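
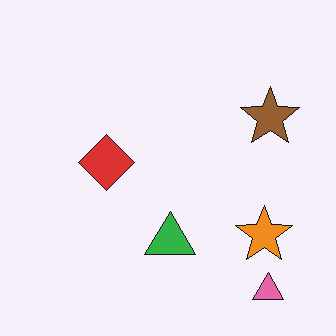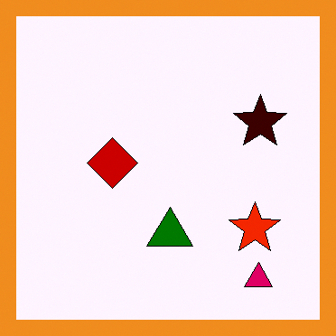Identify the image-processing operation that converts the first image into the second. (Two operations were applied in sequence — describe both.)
The image was given much higher contrast, then framed with a orange border.

Tones are pushed away from mid-grey across the whole image — a global contrast change. A solid orange frame runs around the edge of the second image, with the content slightly shrunk inside it.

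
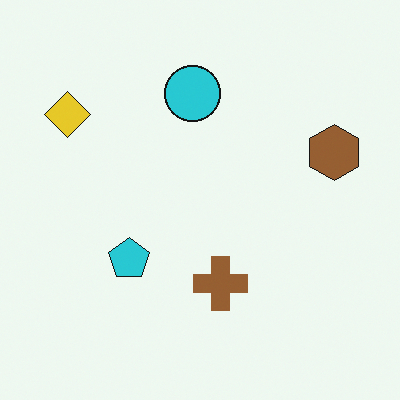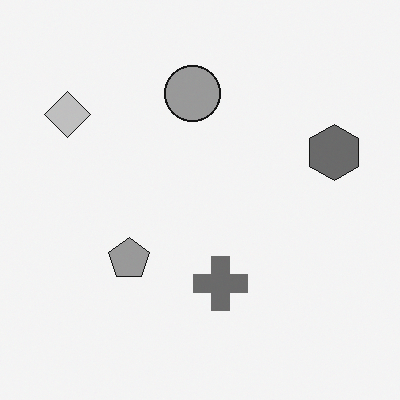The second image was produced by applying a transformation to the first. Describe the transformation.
This is the original image converted to grayscale.

All color is removed — every shape is now a shade of grey.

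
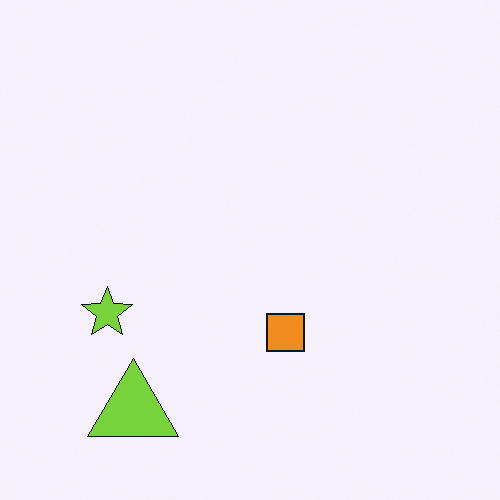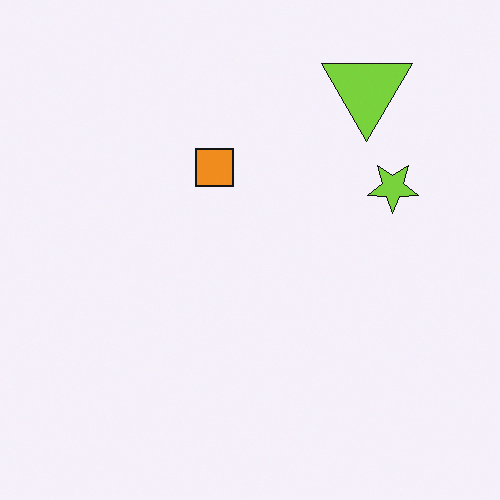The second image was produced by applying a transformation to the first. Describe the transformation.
The transformation is: rotated 180°.

The lime triangle sits in the bottom-left of the first image and the top-right of the second — consistent with a whole-image 180° rotation.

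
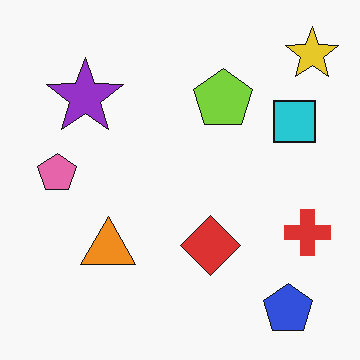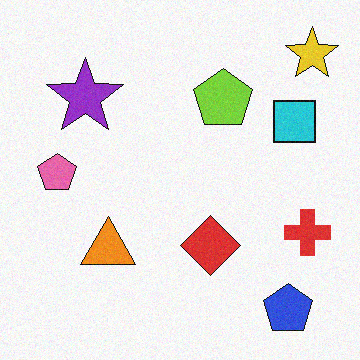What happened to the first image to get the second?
Degraded with light additive noise.

Random speckle covers the whole image, including the flat background.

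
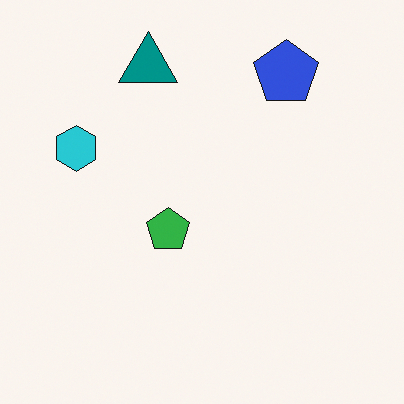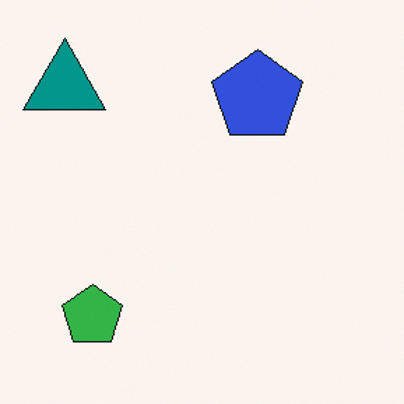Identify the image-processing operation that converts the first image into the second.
This is the original image cropped slightly and scaled back up.

The visible shapes are larger and the field of view is narrower; shapes near the original edges may be partly or wholly outside the frame — a crop-and-rescale.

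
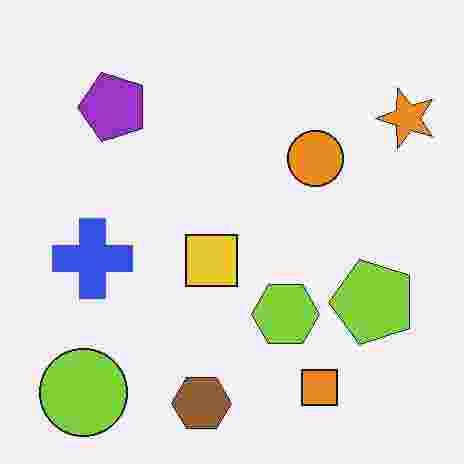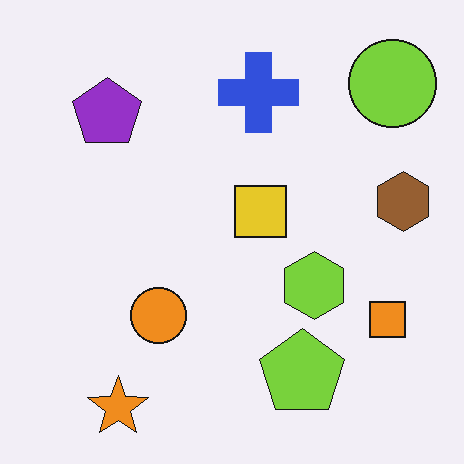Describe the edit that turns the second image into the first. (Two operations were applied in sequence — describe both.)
The transformation is: degraded with heavy JPEG compression, then transposed (reflected across the top-left ↔ bottom-right diagonal).

Blocky 8×8 compression artifacts appear around shape edges and the flat background shows ringing — characteristic JPEG degradation. Shapes have swapped their row and column positions — what was in the top-right is now in the bottom-left — a diagonal reflection.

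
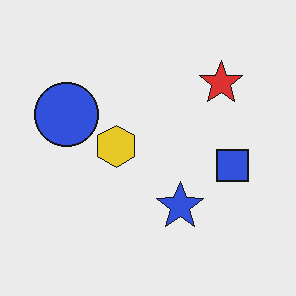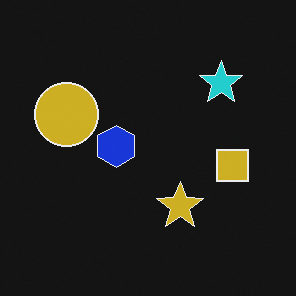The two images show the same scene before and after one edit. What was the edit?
The transformation is: color-inverted (negative).

The light background has become dark and every shape's color is its complement — a photographic negative.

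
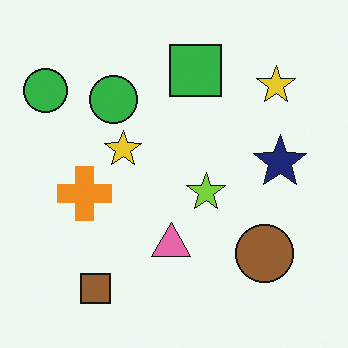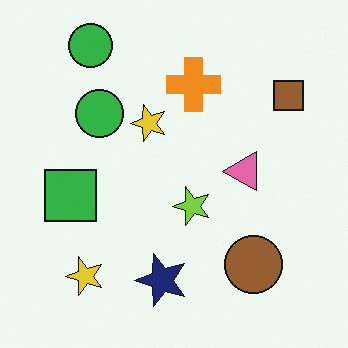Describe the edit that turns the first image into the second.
The second image is the first transposed (reflected across the top-left ↔ bottom-right diagonal).

Shapes have swapped their row and column positions — what was in the top-right is now in the bottom-left — a diagonal reflection.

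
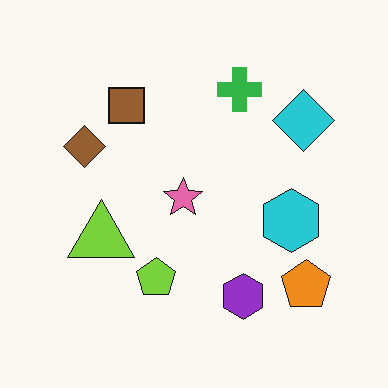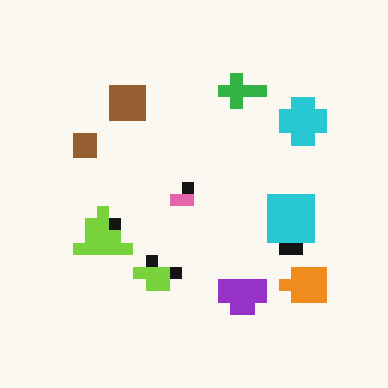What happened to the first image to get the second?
This is the original image heavily pixelated into large blocks.

Shapes are reduced to large square blocks; fine edges and outlines are lost — a downscale-then-upscale (mosaic) effect.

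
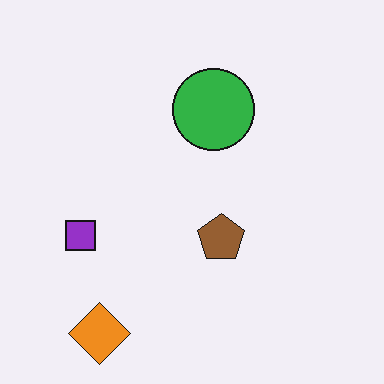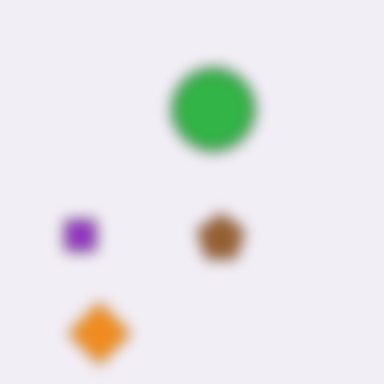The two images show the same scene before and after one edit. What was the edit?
The transformation is: strongly gaussian-blurred.

Shape edges and outlines are uniformly softened across the whole image.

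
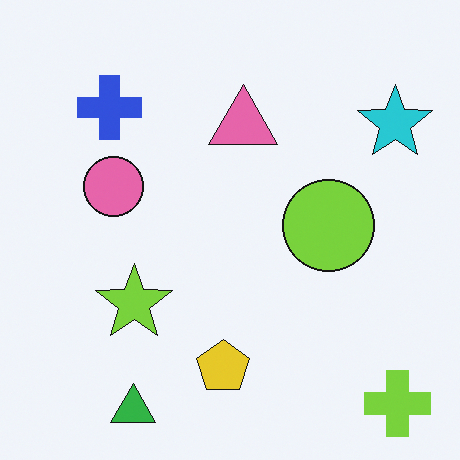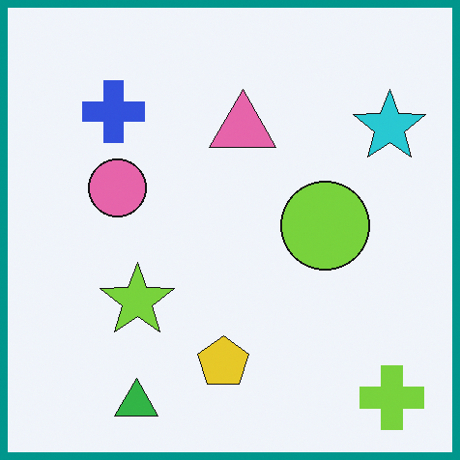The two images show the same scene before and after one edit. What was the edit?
Framed with a teal border.

A solid teal frame runs around the edge of the second image, with the content slightly shrunk inside it.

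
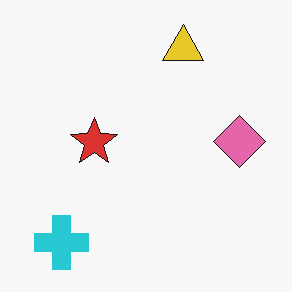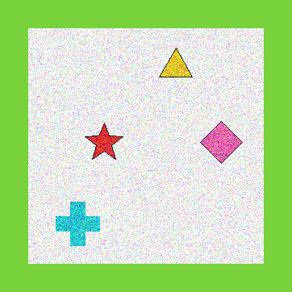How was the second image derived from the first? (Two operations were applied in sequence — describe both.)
The image was degraded with heavy additive noise, then framed with a lime border.

Random speckle covers the whole image, including the flat background. A solid lime frame runs around the edge of the second image, with the content slightly shrunk inside it.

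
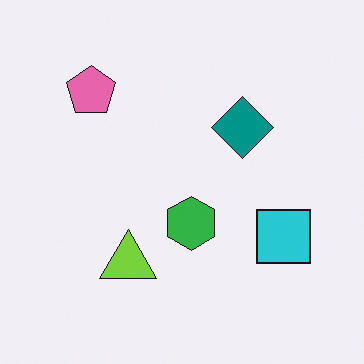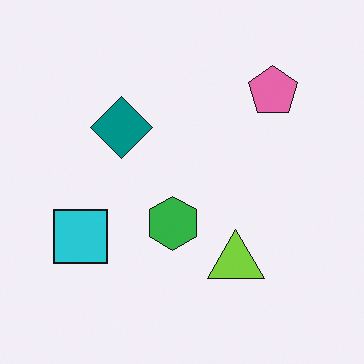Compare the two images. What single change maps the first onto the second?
This is the original image flipped horizontally (left ↔ right).

The cyan square is in the right of the first image and the left of the second — shapes on opposite sides of the vertical midline have swapped in a mirror flip.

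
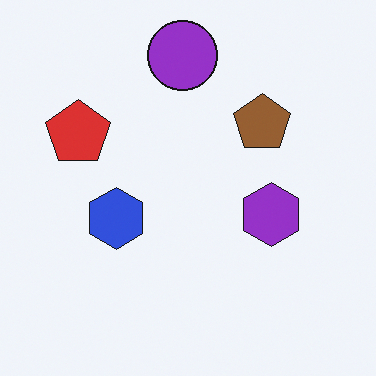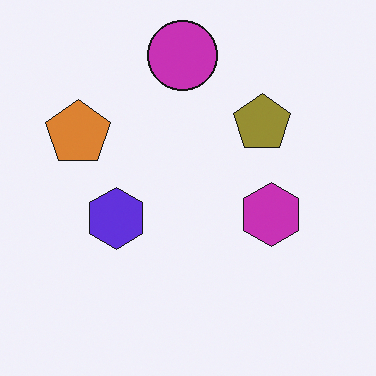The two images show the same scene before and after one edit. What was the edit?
The second image is the first hue-shifted slightly.

Every shape's color has rotated by the same amount around the hue wheel — a uniform hue shift.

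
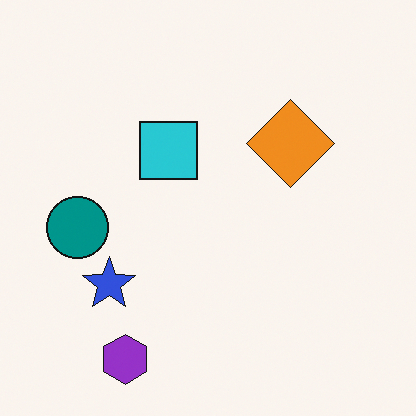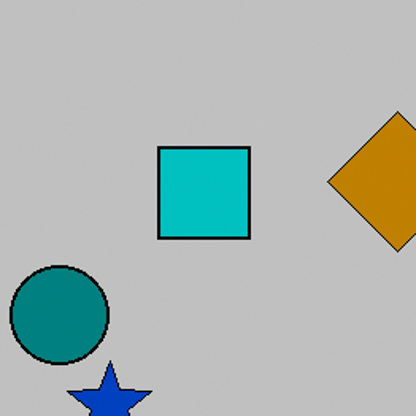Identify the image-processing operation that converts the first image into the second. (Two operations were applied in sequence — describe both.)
This is the original image heavily posterized to just a handful of flat colors, then cropped to a modestly smaller region and rescaled.

Each flat color has snapped to a coarser quantized level — most visibly, the near-white background has dropped to a flat grey. The visible shapes are larger and the field of view is narrower; shapes near the original edges may be partly or wholly outside the frame — a crop-and-rescale.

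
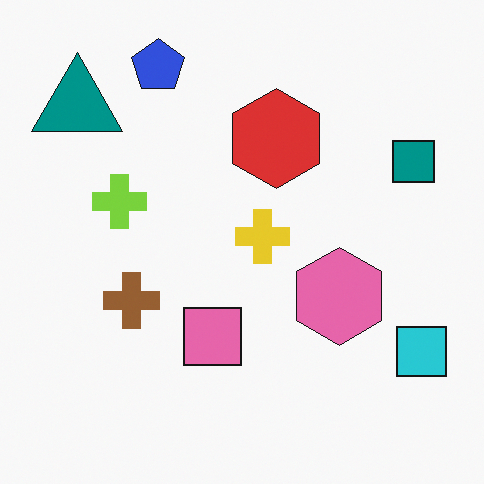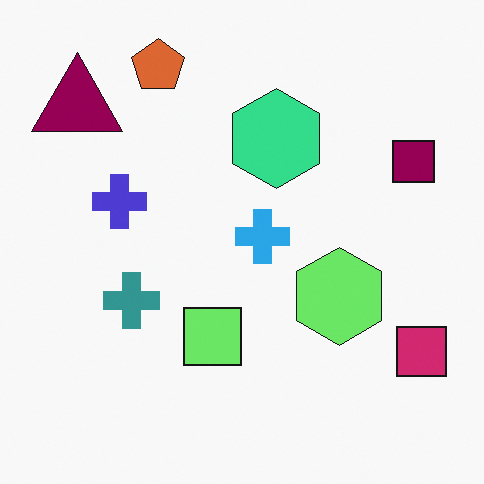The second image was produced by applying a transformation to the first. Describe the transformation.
The image was hue-shifted through roughly a third of the color wheel.

Every shape's color has rotated by the same amount around the hue wheel — a uniform hue shift.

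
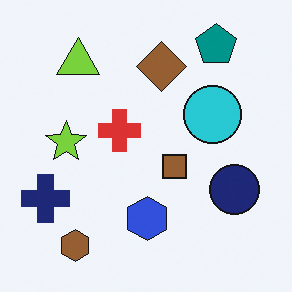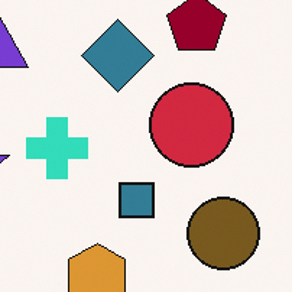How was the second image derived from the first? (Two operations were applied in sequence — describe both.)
Hue-shifted through roughly half the color wheel, then cropped slightly and scaled back up.

Every shape's color has rotated by the same amount around the hue wheel — a uniform hue shift. The visible shapes are larger and the field of view is narrower; shapes near the original edges may be partly or wholly outside the frame — a crop-and-rescale.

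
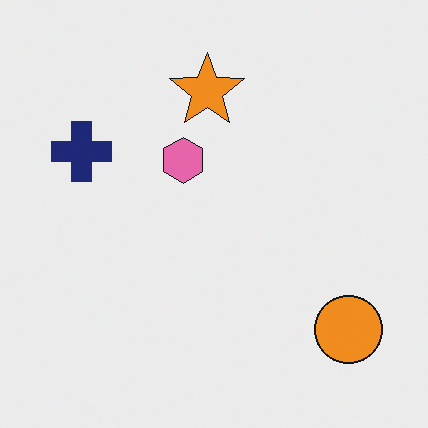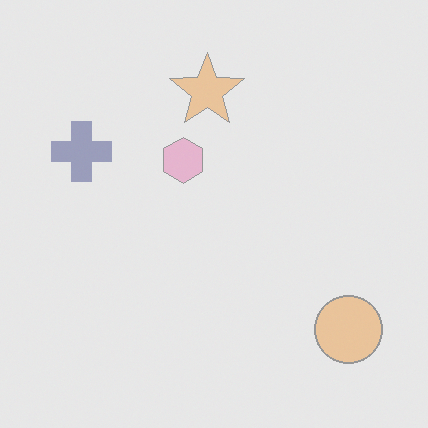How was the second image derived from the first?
It was washed out (contrast reduced).

Tones are pushed toward mid-grey across the whole image — a global contrast change.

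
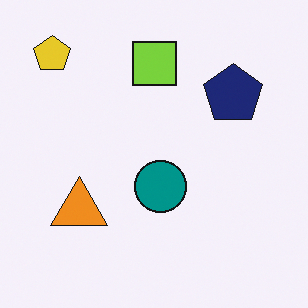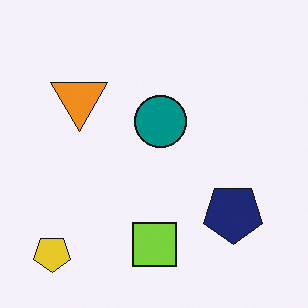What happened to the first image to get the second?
This is the original image flipped vertically (top ↔ bottom).

The yellow pentagon is in the top-left of the first image and the bottom-left of the second — shapes on opposite sides of the horizontal midline have swapped in a mirror flip.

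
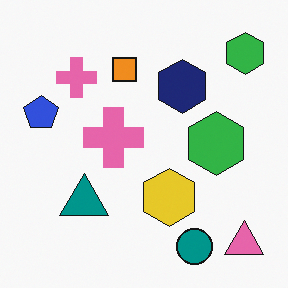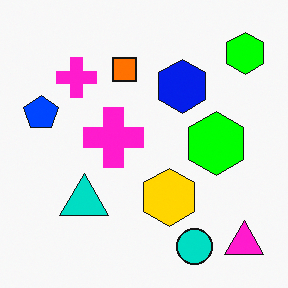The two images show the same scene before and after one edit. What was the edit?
This is the original image heavily oversaturated.

All colors are more vivid — a global saturation change.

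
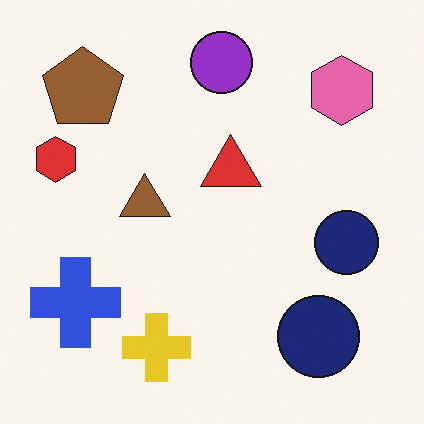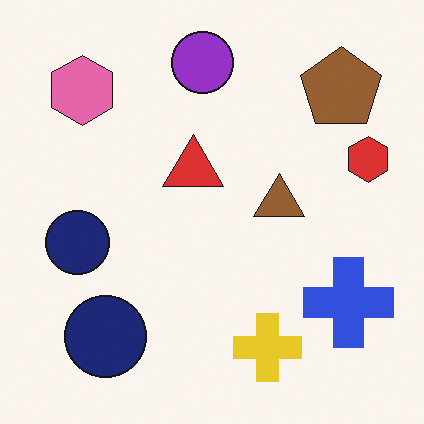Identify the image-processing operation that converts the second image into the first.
The image was flipped horizontally (left ↔ right).

The red hexagon is in the right of the second image and the left of the first — shapes on opposite sides of the vertical midline have swapped in a mirror flip.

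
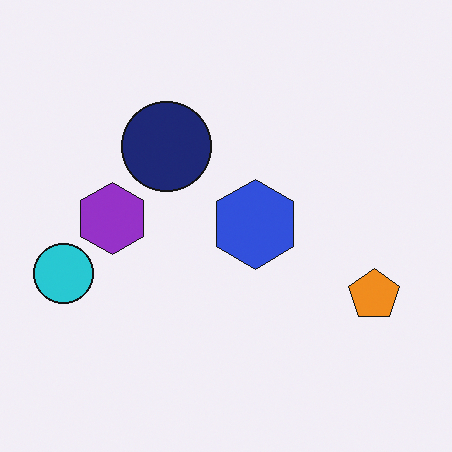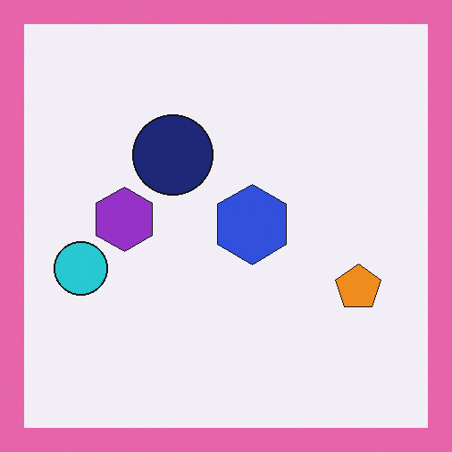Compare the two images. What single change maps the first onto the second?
Framed with a pink border.

A solid pink frame runs around the edge of the second image, with the content slightly shrunk inside it.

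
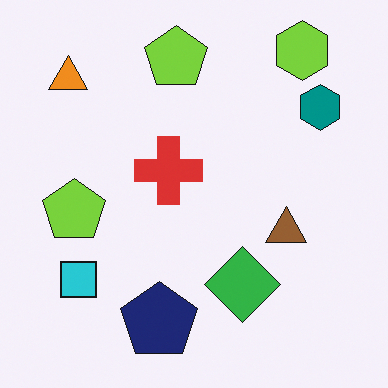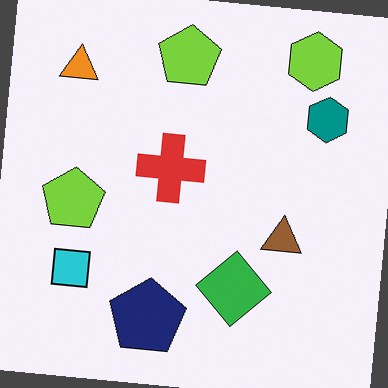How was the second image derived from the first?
The transformation is: rotated clockwise by a small amount.

Every shape is tilted by the same angle and the image corners show triangular fill wedges — a whole-image rotation by a non-right angle.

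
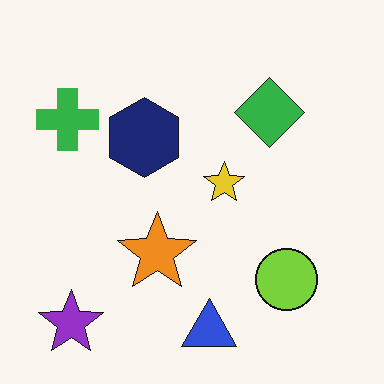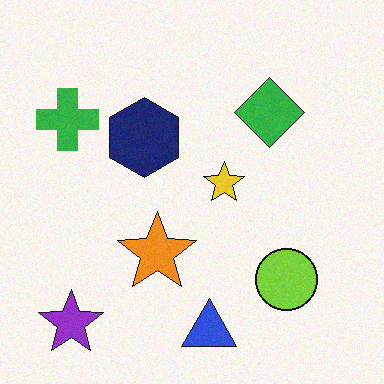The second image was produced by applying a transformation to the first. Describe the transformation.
The second image is the first degraded with light additive noise.

Random speckle covers the whole image, including the flat background.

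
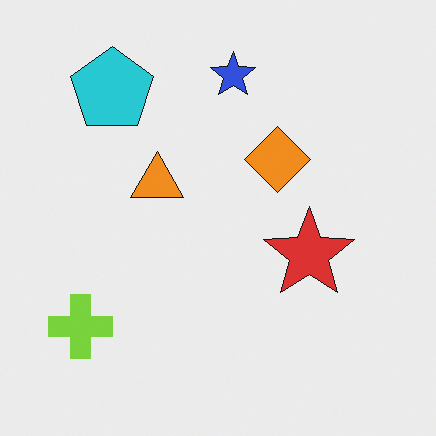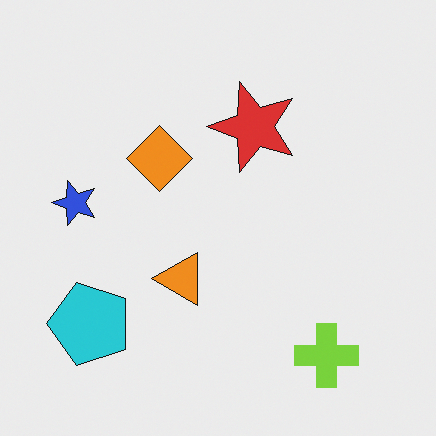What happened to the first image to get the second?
Rotated 90° counter-clockwise.

The lime cross sits in the bottom-left of the first image and the bottom-right of the second — consistent with a whole-image 90° counter-clockwise rotation.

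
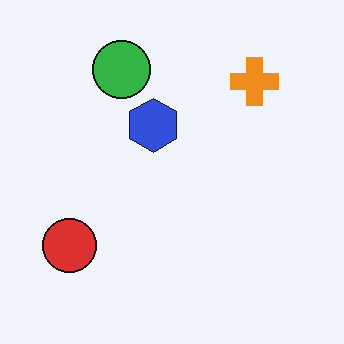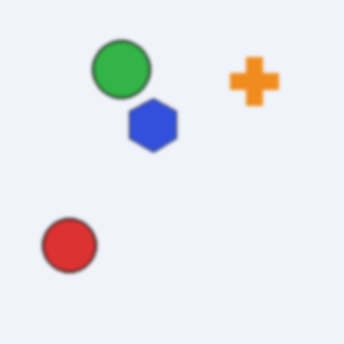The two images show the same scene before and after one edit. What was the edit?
It was lightly blurred.

Shape edges and outlines are uniformly softened across the whole image.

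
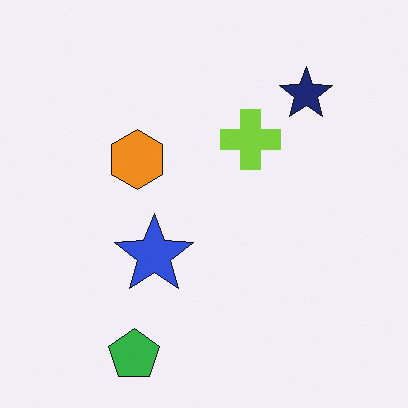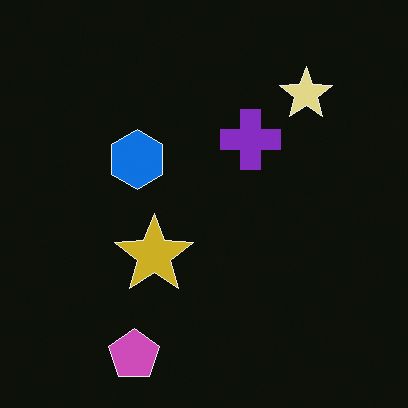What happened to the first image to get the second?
The second image is the first color-inverted (negative).

The light background has become dark and every shape's color is its complement — a photographic negative.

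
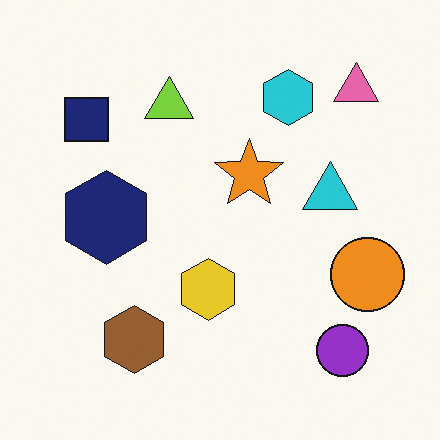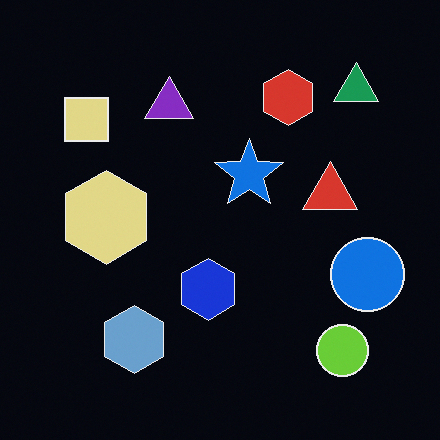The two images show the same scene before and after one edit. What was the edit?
The second image is the first color-inverted (negative).

The light background has become dark and every shape's color is its complement — a photographic negative.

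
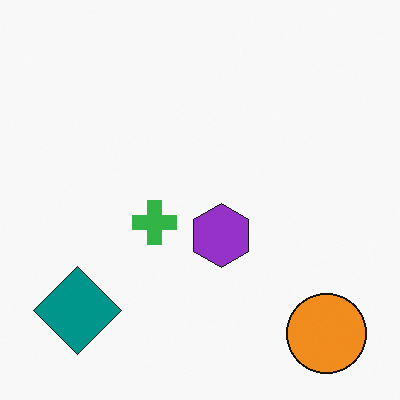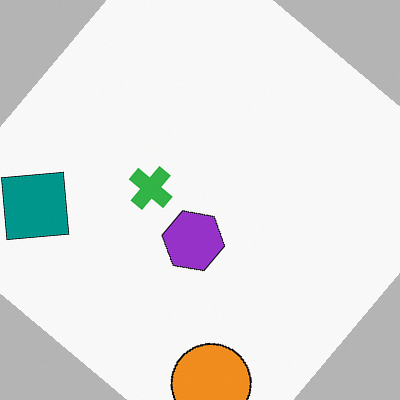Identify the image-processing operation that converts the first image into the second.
This is the original image rotated clockwise by a large amount — several tens of degrees.

Every shape is tilted by the same angle and the image corners show triangular fill wedges — a whole-image rotation by a non-right angle.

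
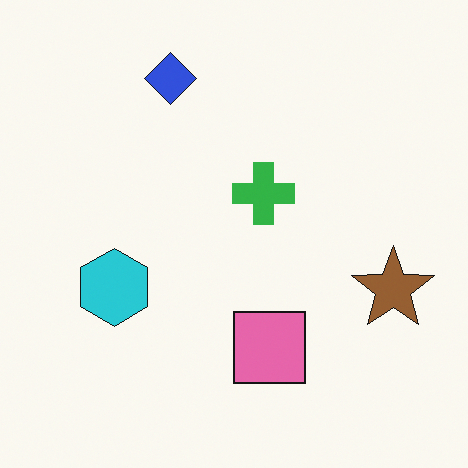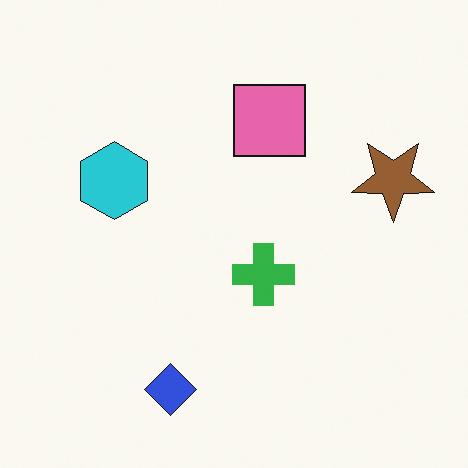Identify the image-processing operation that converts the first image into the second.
This is the original image flipped vertically (top ↔ bottom).

The blue diamond is in the top of the first image and the bottom of the second — shapes on opposite sides of the horizontal midline have swapped in a mirror flip.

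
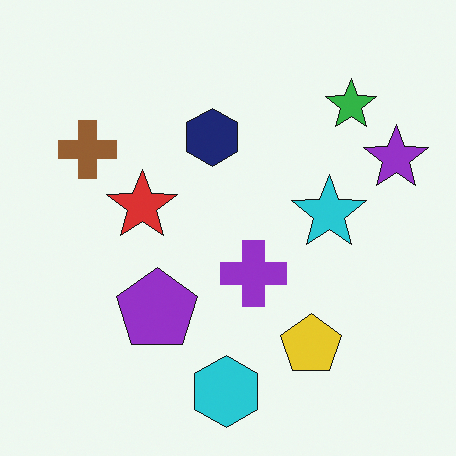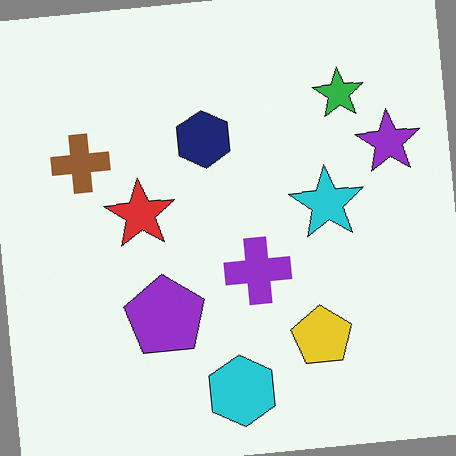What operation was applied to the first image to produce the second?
The transformation is: rotated counter-clockwise by a slight angle.

Every shape is tilted by the same angle and the image corners show triangular fill wedges — a whole-image rotation by a non-right angle.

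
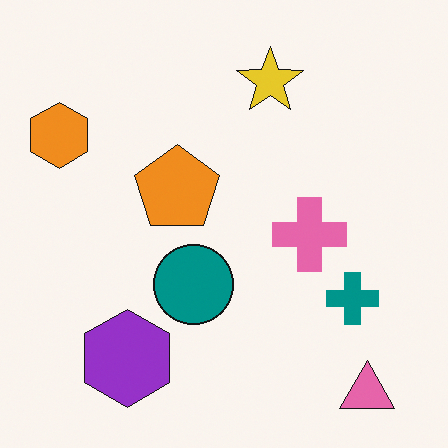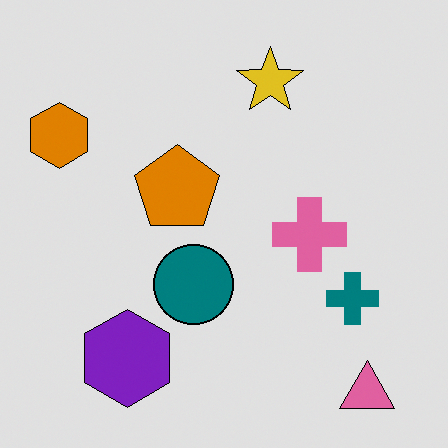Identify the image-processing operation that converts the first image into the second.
It was moderately posterized.

Each flat color has snapped to a coarser quantized level — most visibly, the near-white background has dropped to a flat grey.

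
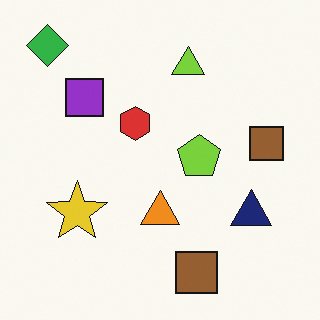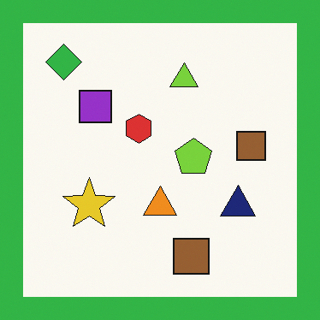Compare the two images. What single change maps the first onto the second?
This is the original image framed with a green border.

A solid green frame runs around the edge of the second image, with the content slightly shrunk inside it.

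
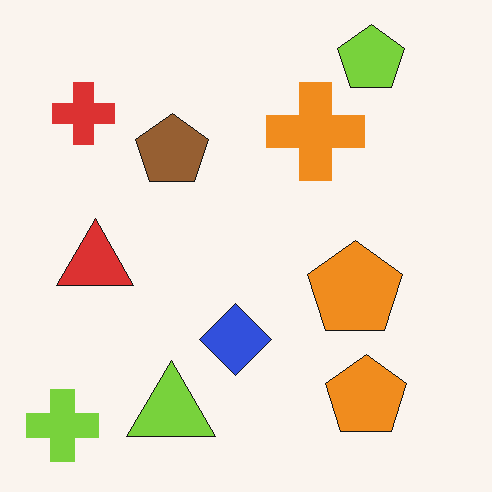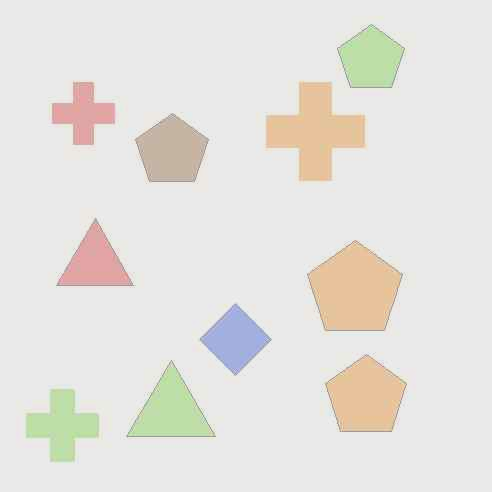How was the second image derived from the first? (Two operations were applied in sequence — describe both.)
Degraded with heavy JPEG compression, then washed out (contrast reduced).

Blocky 8×8 compression artifacts appear around shape edges and the flat background shows ringing — characteristic JPEG degradation. Tones are pushed toward mid-grey across the whole image — a global contrast change.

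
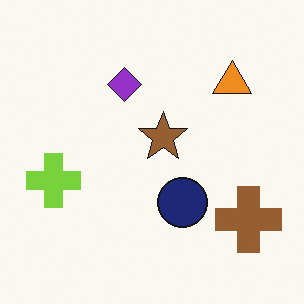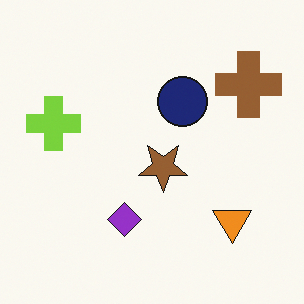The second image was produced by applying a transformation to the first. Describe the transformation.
The transformation is: flipped vertically (top ↔ bottom).

The orange triangle is in the top-right of the first image and the bottom-right of the second — shapes on opposite sides of the horizontal midline have swapped in a mirror flip.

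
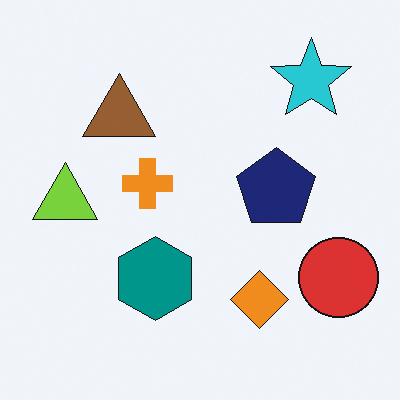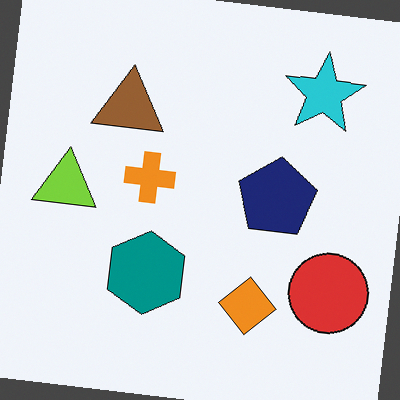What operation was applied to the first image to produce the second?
The second image is the first rotated clockwise by a slight angle.

Every shape is tilted by the same angle and the image corners show triangular fill wedges — a whole-image rotation by a non-right angle.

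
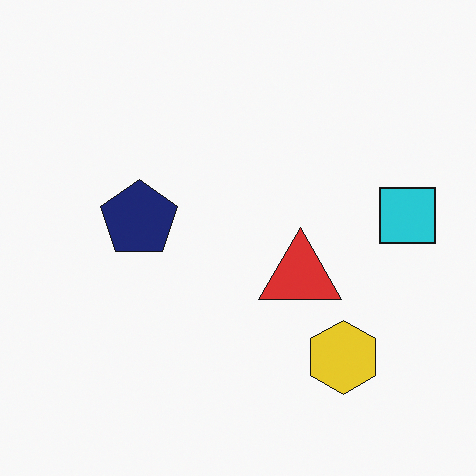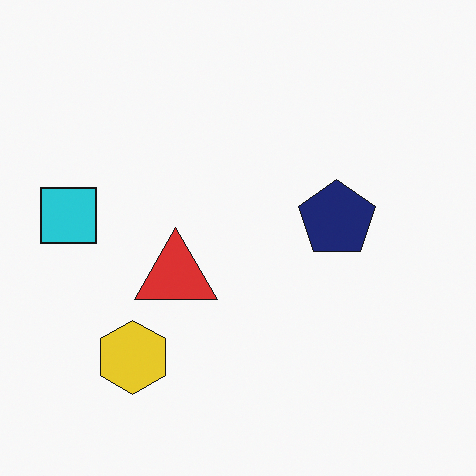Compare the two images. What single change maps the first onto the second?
Flipped horizontally (left ↔ right).

The cyan square is in the right of the first image and the left of the second — shapes on opposite sides of the vertical midline have swapped in a mirror flip.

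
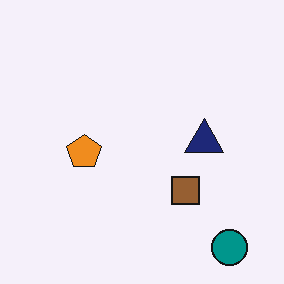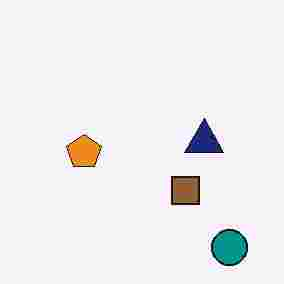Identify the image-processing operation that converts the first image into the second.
The transformation is: degraded with heavy JPEG compression.

Blocky 8×8 compression artifacts appear around shape edges and the flat background shows ringing — characteristic JPEG degradation.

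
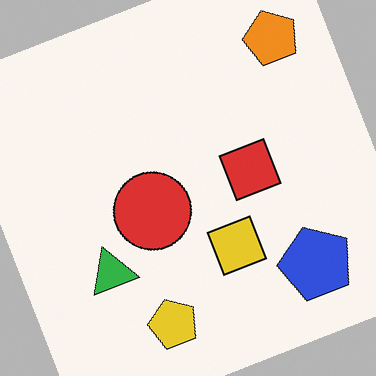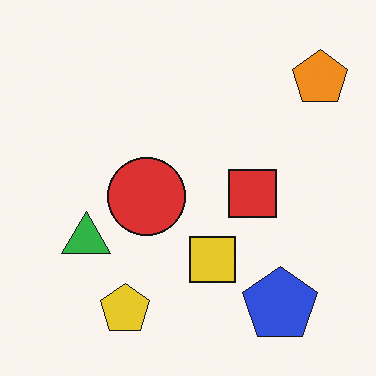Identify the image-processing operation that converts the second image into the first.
The transformation is: rotated counter-clockwise by a moderate amount.

Every shape is tilted by the same angle and the image corners show triangular fill wedges — a whole-image rotation by a non-right angle.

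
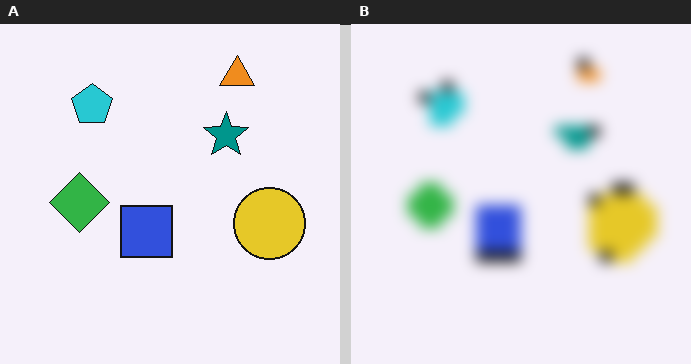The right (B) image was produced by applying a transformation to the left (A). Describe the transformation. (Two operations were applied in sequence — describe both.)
This is the original image coarsely pixelated, then strongly gaussian-blurred.

Shapes are reduced to large square blocks; fine edges and outlines are lost — a downscale-then-upscale (mosaic) effect. Shape edges and outlines are uniformly softened across the whole image.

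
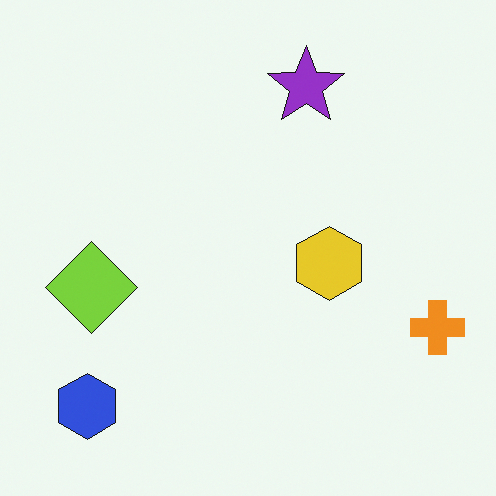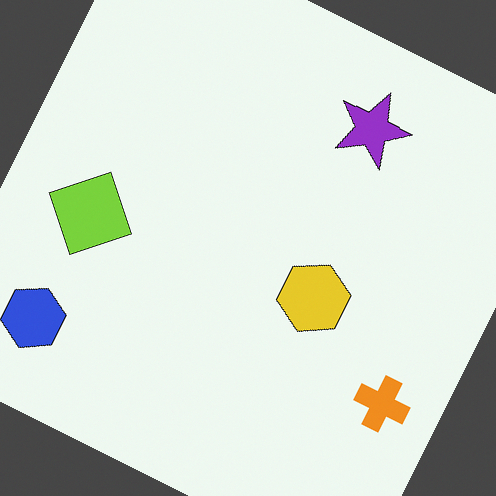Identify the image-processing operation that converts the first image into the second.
The image was rotated clockwise by a moderate amount.

Every shape is tilted by the same angle and the image corners show triangular fill wedges — a whole-image rotation by a non-right angle.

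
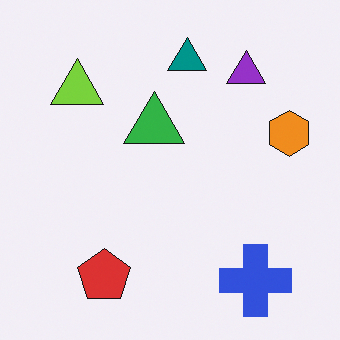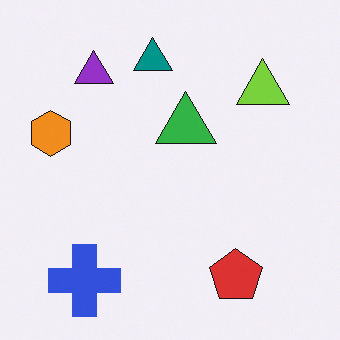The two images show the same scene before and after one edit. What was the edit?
The image was flipped horizontally (left ↔ right).

The orange hexagon is in the right of the first image and the left of the second — shapes on opposite sides of the vertical midline have swapped in a mirror flip.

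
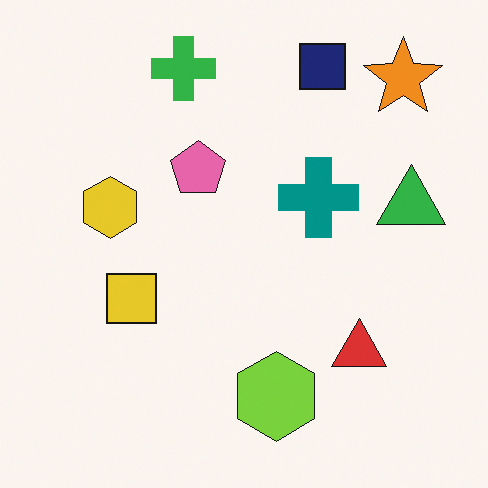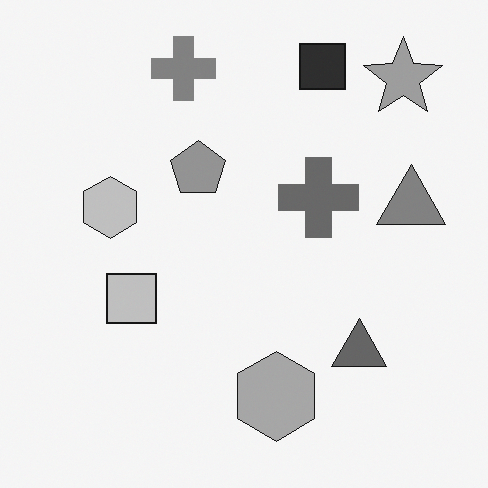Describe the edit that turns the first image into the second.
This is the original image converted to grayscale.

All color is removed — every shape is now a shade of grey.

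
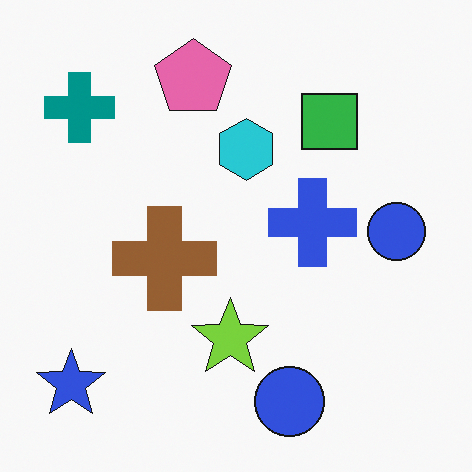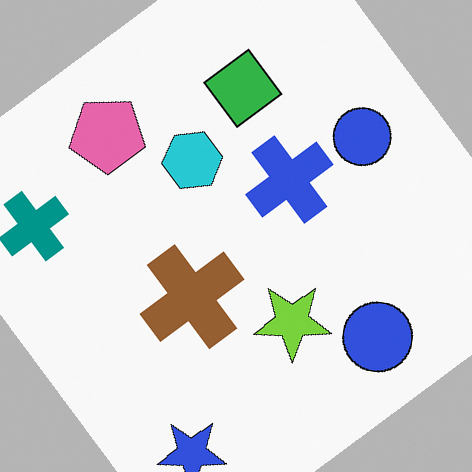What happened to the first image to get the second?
The second image is the first rotated counter-clockwise by a large amount — several tens of degrees.

Every shape is tilted by the same angle and the image corners show triangular fill wedges — a whole-image rotation by a non-right angle.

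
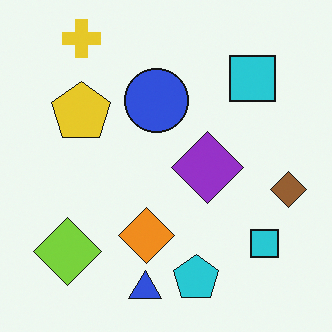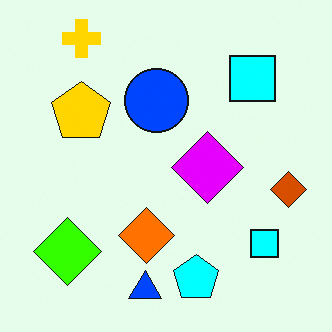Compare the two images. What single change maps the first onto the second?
This is the original image heavily oversaturated.

All colors are more vivid — a global saturation change.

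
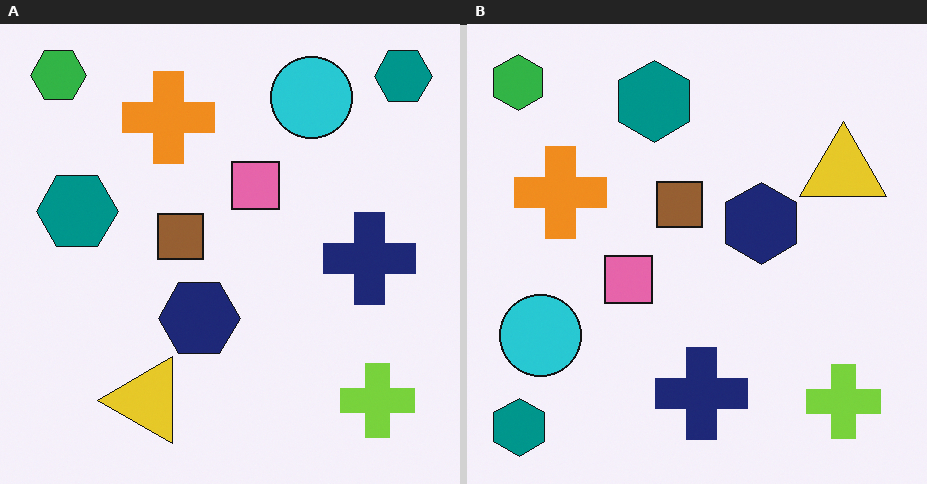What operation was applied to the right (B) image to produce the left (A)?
The transformation is: transposed (reflected across the top-left ↔ bottom-right diagonal).

Shapes have swapped their row and column positions — what was in the top-right is now in the bottom-left — a diagonal reflection.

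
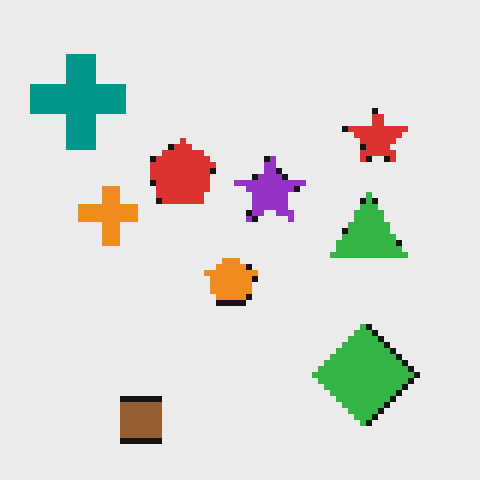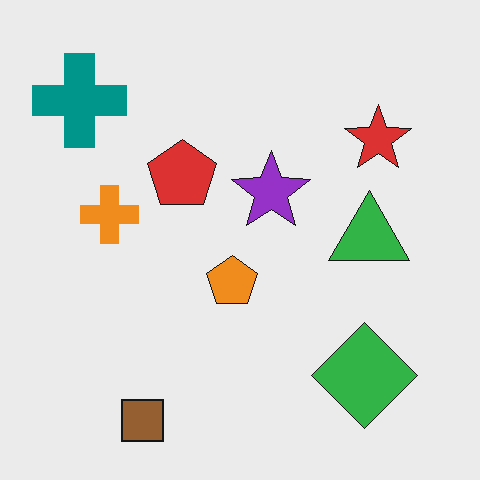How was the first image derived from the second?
It was pixelated into visible square blocks.

Shapes are reduced to large square blocks; fine edges and outlines are lost — a downscale-then-upscale (mosaic) effect.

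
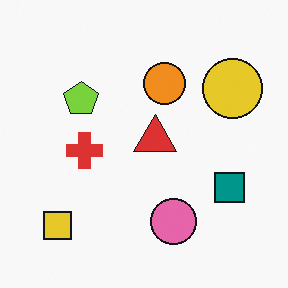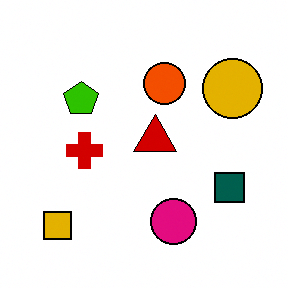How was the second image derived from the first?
The image was boosted in contrast.

Tones are pushed away from mid-grey across the whole image — a global contrast change.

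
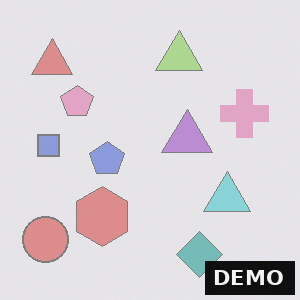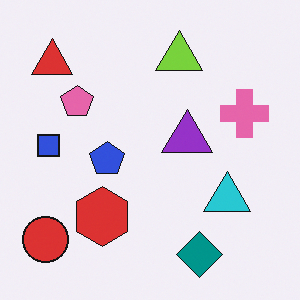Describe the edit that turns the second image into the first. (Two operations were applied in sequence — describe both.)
The image was washed out (contrast reduced), then watermarked with the text "DEMO" in the lower-right corner.

Tones are pushed toward mid-grey across the whole image — a global contrast change. A dark label reading "DEMO" appears in the lower-right corner.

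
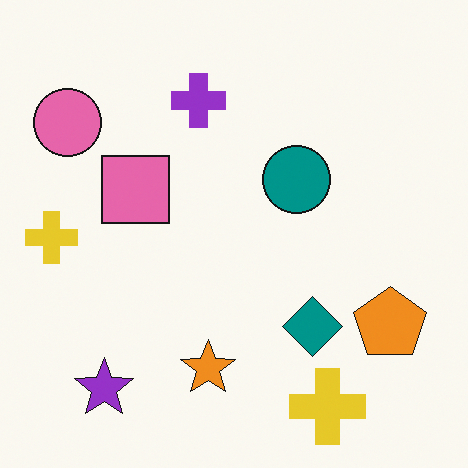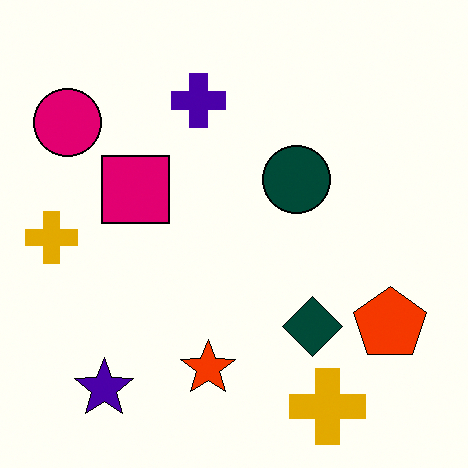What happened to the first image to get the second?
It was given much higher contrast.

Tones are pushed away from mid-grey across the whole image — a global contrast change.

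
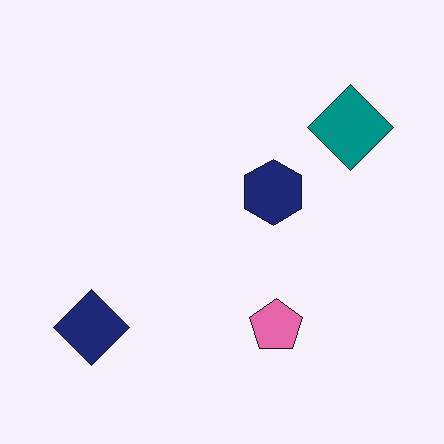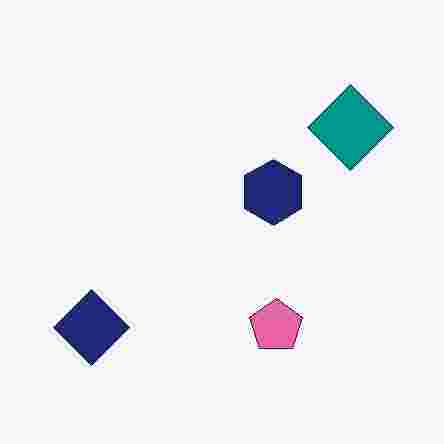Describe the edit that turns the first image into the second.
It was heavily JPEG-compressed with obvious blocking artifacts.

Blocky 8×8 compression artifacts appear around shape edges and the flat background shows ringing — characteristic JPEG degradation.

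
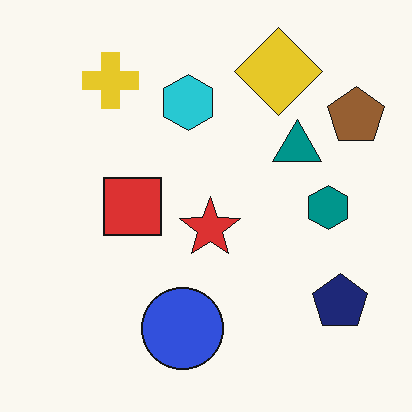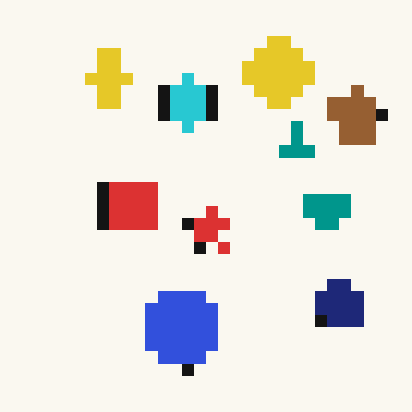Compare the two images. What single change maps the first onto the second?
The second image is the first heavily pixelated into large blocks.

Shapes are reduced to large square blocks; fine edges and outlines are lost — a downscale-then-upscale (mosaic) effect.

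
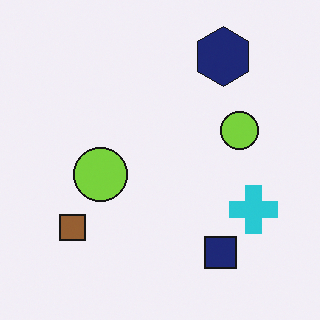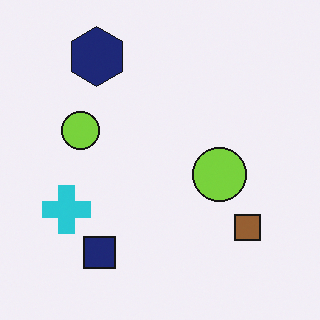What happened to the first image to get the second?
Flipped horizontally (left ↔ right).

The cyan cross is in the right of the first image and the left of the second — shapes on opposite sides of the vertical midline have swapped in a mirror flip.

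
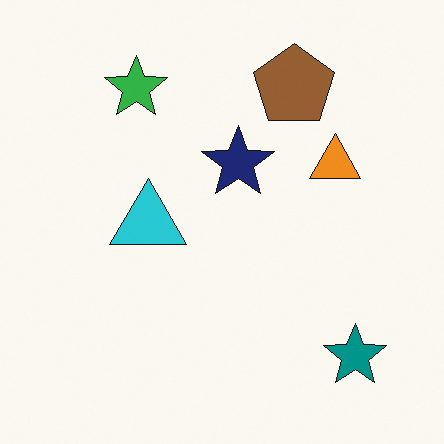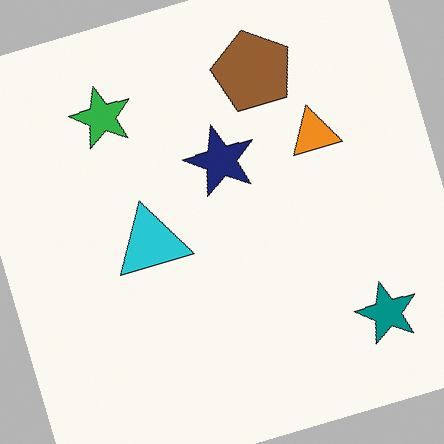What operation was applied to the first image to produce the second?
The second image is the first rotated counter-clockwise by a clearly visible amount.

Every shape is tilted by the same angle and the image corners show triangular fill wedges — a whole-image rotation by a non-right angle.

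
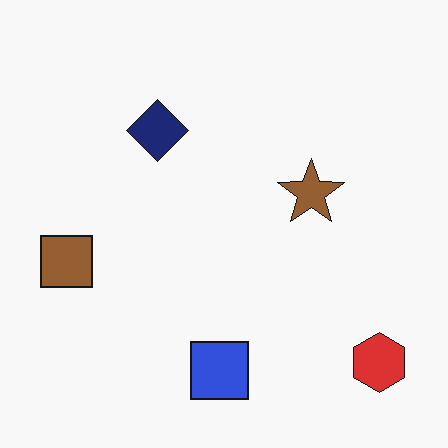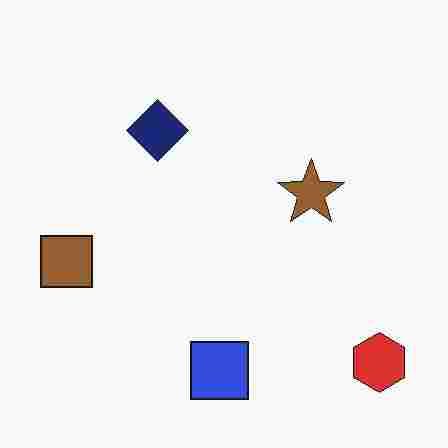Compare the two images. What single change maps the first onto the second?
Heavily JPEG-compressed with obvious blocking artifacts.

Blocky 8×8 compression artifacts appear around shape edges and the flat background shows ringing — characteristic JPEG degradation.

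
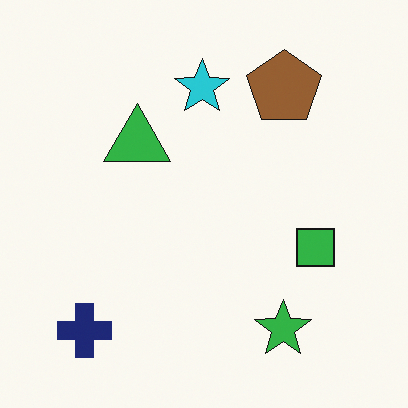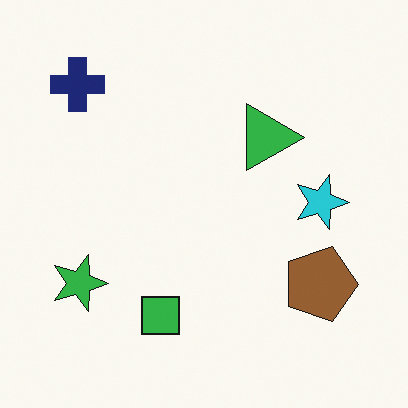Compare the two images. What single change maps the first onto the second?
Rotated 90° clockwise.

The navy cross sits in the bottom-left of the first image and the top-left of the second — consistent with a whole-image 90° clockwise rotation.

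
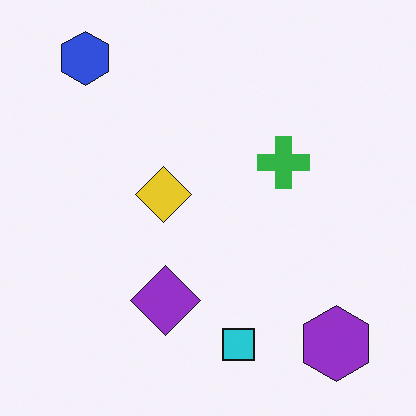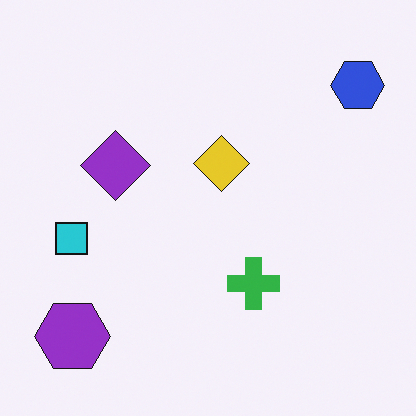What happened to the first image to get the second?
This is the original image rotated 90° clockwise.

The blue hexagon sits in the top-left of the first image and the top-right of the second — consistent with a whole-image 90° clockwise rotation.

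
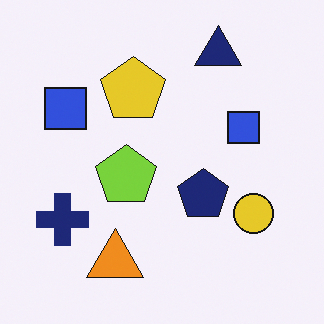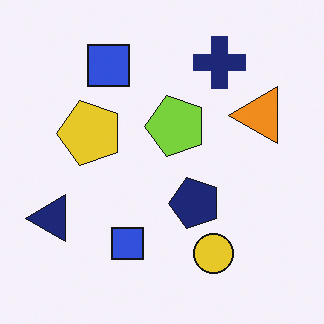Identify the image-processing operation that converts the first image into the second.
It was transposed (reflected across the top-left ↔ bottom-right diagonal).

Shapes have swapped their row and column positions — what was in the top-right is now in the bottom-left — a diagonal reflection.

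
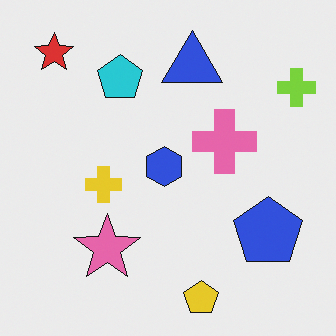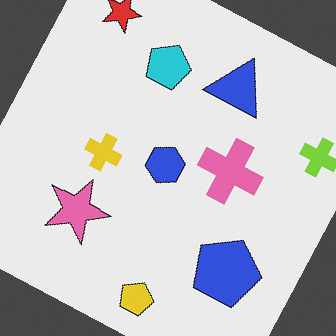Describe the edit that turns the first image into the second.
The image was rotated clockwise by a moderate amount.

Every shape is tilted by the same angle and the image corners show triangular fill wedges — a whole-image rotation by a non-right angle.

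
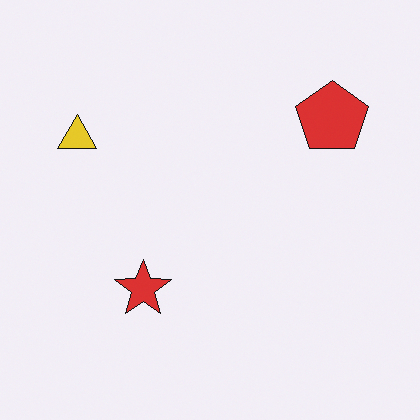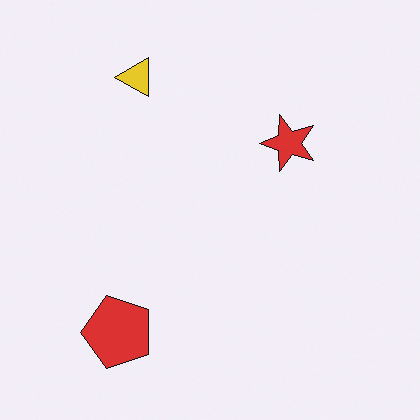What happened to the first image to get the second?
The transformation is: transposed (reflected across the top-left ↔ bottom-right diagonal).

Shapes have swapped their row and column positions — what was in the top-right is now in the bottom-left — a diagonal reflection.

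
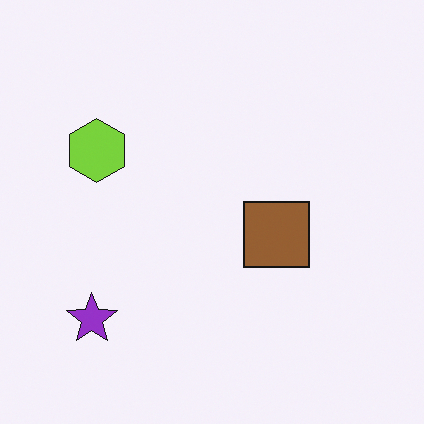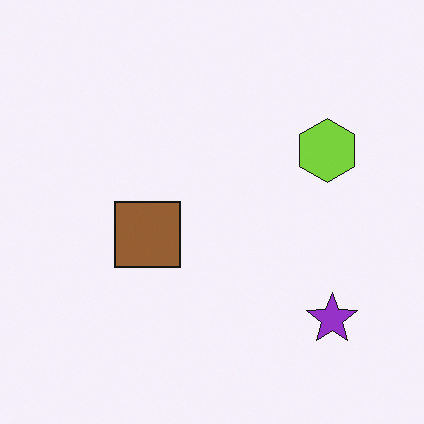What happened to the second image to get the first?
The image was flipped horizontally (left ↔ right).

The purple star is in the bottom-right of the second image and the bottom-left of the first — shapes on opposite sides of the vertical midline have swapped in a mirror flip.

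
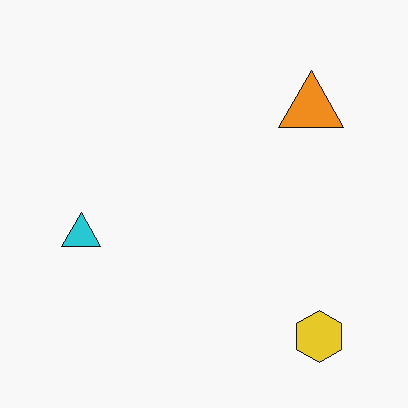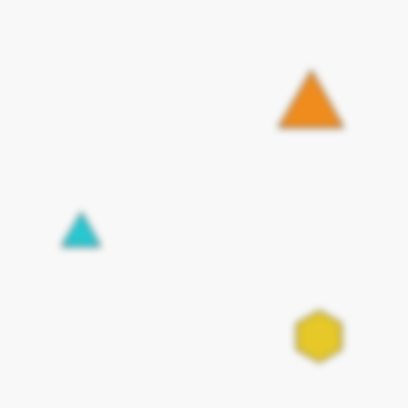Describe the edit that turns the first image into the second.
The second image is the first moderately blurred.

Shape edges and outlines are uniformly softened across the whole image.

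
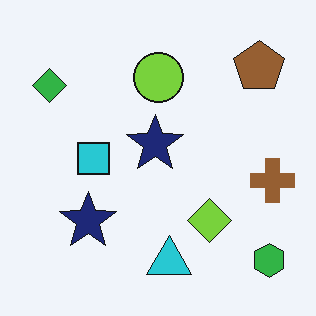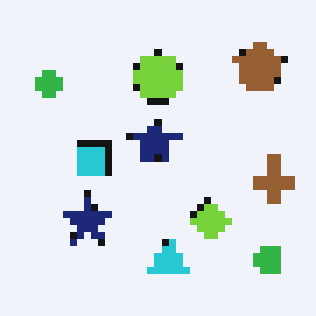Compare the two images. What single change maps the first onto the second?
The second image is the first moderately pixelated.

Shapes are reduced to large square blocks; fine edges and outlines are lost — a downscale-then-upscale (mosaic) effect.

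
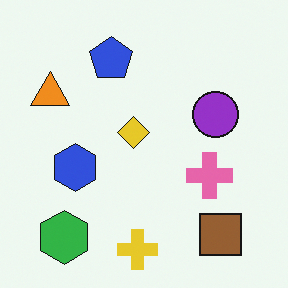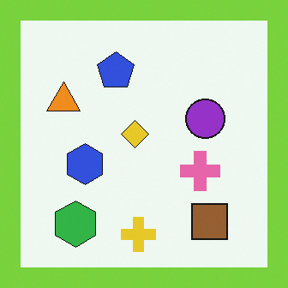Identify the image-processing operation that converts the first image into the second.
The transformation is: framed with a lime border.

A solid lime frame runs around the edge of the second image, with the content slightly shrunk inside it.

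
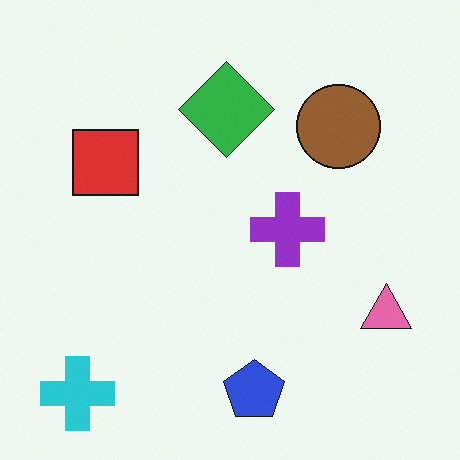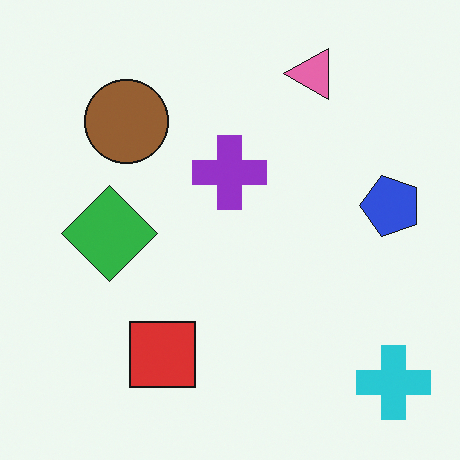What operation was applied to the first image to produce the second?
Rotated 90° counter-clockwise.

The cyan cross sits in the bottom-left of the first image and the bottom-right of the second — consistent with a whole-image 90° counter-clockwise rotation.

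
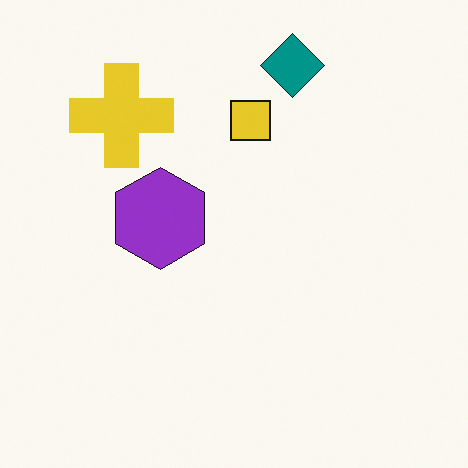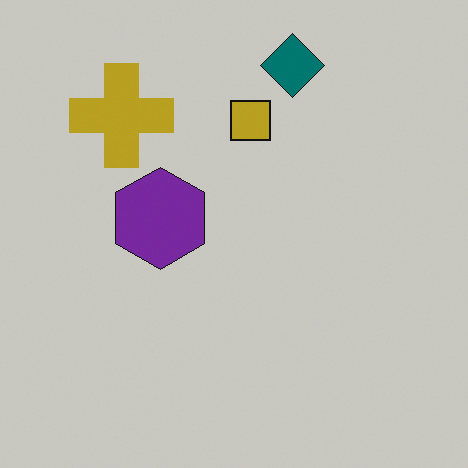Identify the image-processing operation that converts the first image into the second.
This is the original image darkened a little.

Every pixel — background and shapes alike — is uniformly darkened.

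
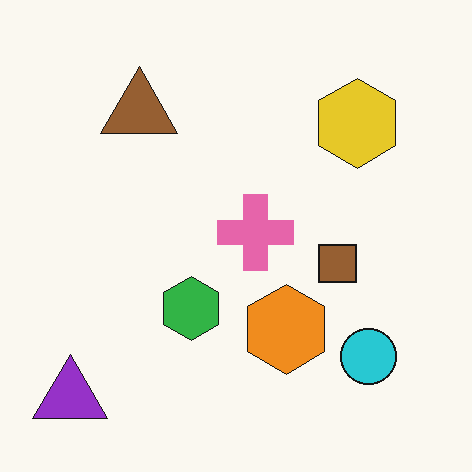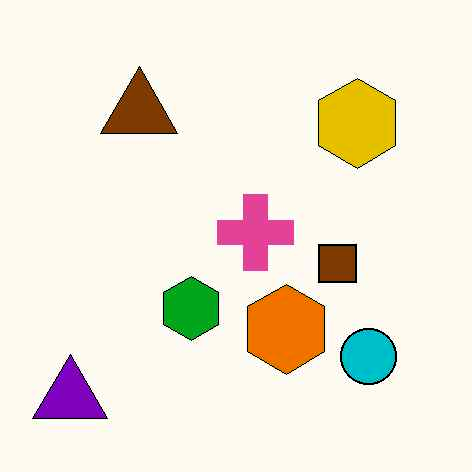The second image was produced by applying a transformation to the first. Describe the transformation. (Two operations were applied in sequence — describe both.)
The second image is the first JPEG-compressed with visible artifacts, then given slightly increased contrast.

Blocky 8×8 compression artifacts appear around shape edges and the flat background shows ringing — characteristic JPEG degradation. Tones are pushed away from mid-grey across the whole image — a global contrast change.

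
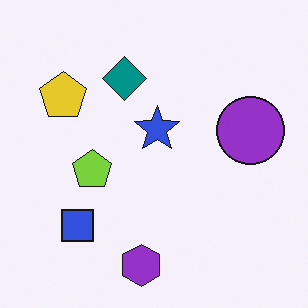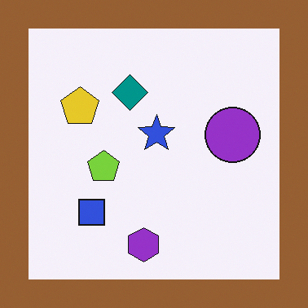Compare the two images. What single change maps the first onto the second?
The second image is the first framed with a brown border.

A solid brown frame runs around the edge of the second image, with the content slightly shrunk inside it.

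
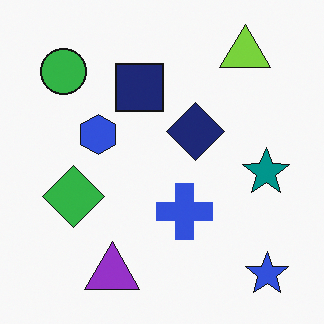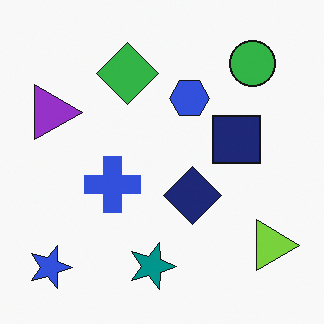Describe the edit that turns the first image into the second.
It was rotated 90° clockwise.

The blue star sits in the bottom-right of the first image and the bottom-left of the second — consistent with a whole-image 90° clockwise rotation.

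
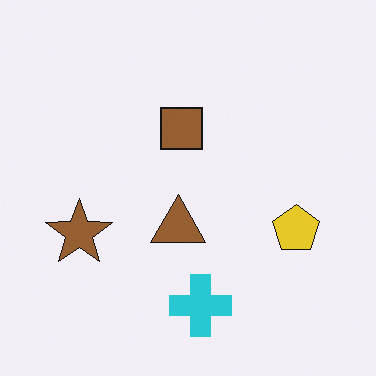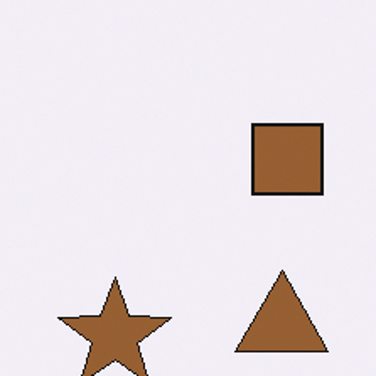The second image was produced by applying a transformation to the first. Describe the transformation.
It was cropped tightly and scaled back up.

The visible shapes are larger and the field of view is narrower; shapes near the original edges may be partly or wholly outside the frame — a crop-and-rescale.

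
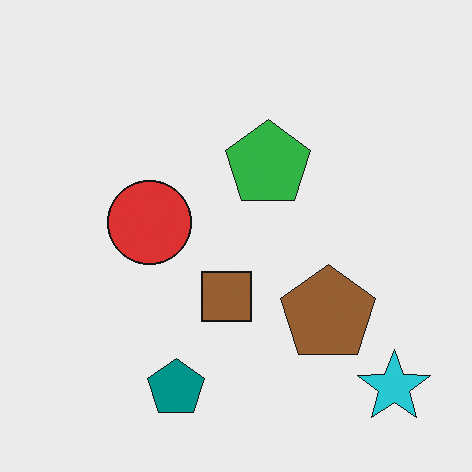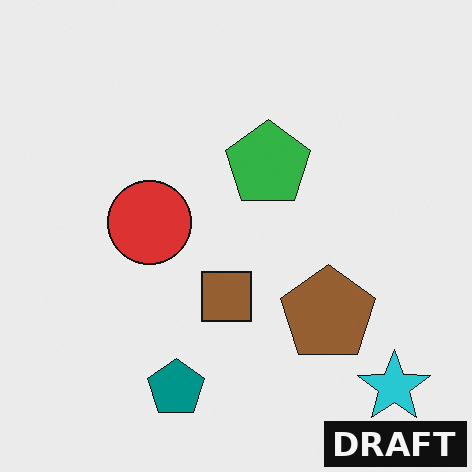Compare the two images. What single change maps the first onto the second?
The image was watermarked with the text "DRAFT" in the lower-right corner.

A dark label reading "DRAFT" appears in the lower-right corner.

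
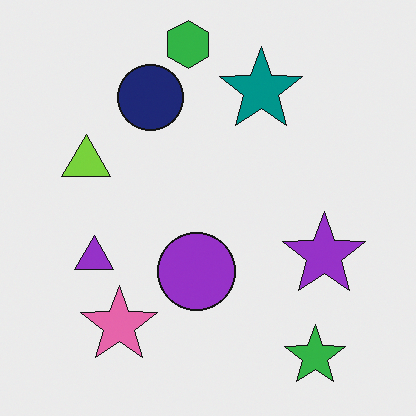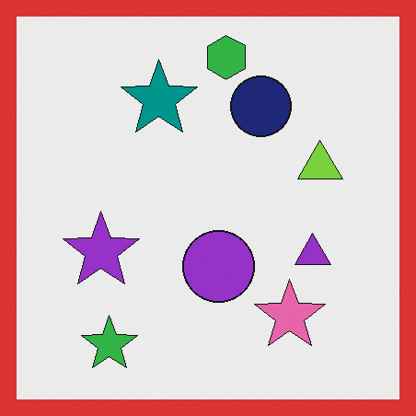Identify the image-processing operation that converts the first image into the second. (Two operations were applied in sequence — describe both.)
This is the original image flipped horizontally (left ↔ right), then framed with a red border.

The lime triangle is in the left of the first image and the right of the second — shapes on opposite sides of the vertical midline have swapped in a mirror flip. A solid red frame runs around the edge of the second image, with the content slightly shrunk inside it.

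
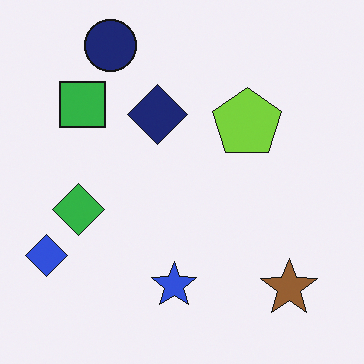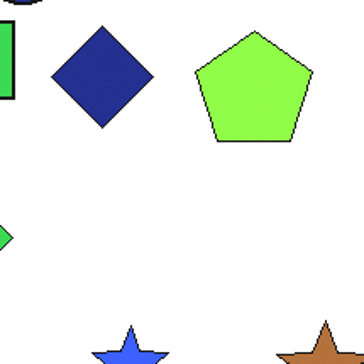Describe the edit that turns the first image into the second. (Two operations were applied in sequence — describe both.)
This is the original image slightly brightened, then cropped to a noticeably smaller region and rescaled.

Every pixel — background and shapes alike — is uniformly brightened. The visible shapes are larger and the field of view is narrower; shapes near the original edges may be partly or wholly outside the frame — a crop-and-rescale.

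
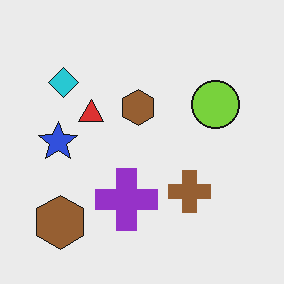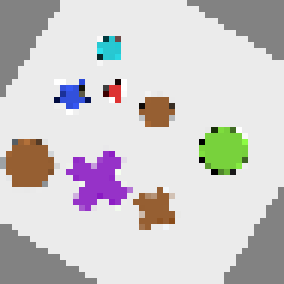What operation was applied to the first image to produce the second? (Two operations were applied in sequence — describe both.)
The transformation is: rotated clockwise by a large amount — several tens of degrees, then pixelated into visible square blocks.

Every shape is tilted by the same angle and the image corners show triangular fill wedges — a whole-image rotation by a non-right angle. Shapes are reduced to large square blocks; fine edges and outlines are lost — a downscale-then-upscale (mosaic) effect.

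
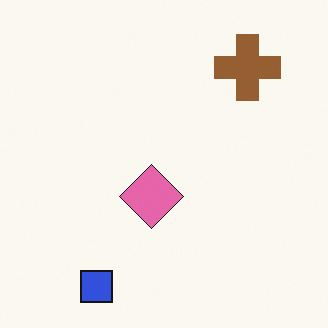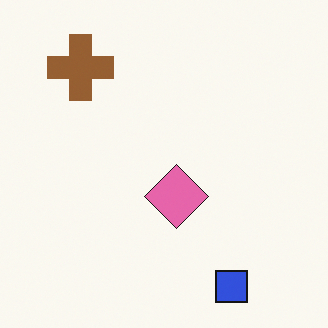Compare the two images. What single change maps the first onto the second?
The image was flipped horizontally (left ↔ right).

The brown cross is in the top-right of the first image and the top-left of the second — shapes on opposite sides of the vertical midline have swapped in a mirror flip.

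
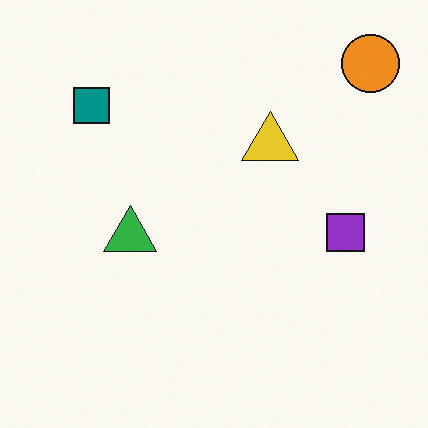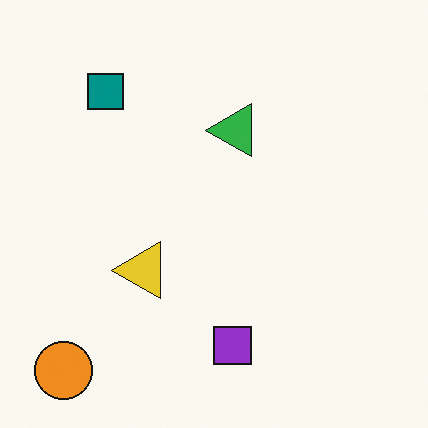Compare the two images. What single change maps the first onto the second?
This is the original image transposed (reflected across the top-left ↔ bottom-right diagonal).

Shapes have swapped their row and column positions — what was in the top-right is now in the bottom-left — a diagonal reflection.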